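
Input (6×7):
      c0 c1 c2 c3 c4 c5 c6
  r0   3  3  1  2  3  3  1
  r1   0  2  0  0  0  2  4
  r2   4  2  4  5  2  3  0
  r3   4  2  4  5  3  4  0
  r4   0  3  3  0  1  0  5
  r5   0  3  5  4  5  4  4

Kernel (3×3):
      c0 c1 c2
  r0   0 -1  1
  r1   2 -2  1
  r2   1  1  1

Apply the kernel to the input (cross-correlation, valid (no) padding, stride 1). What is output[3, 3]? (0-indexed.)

The receptive field on the input at this output position is [5 3 4 / 0 1 0 / 4 5 4]. Elementwise product with the kernel and sum: 3·-1 + 4·1 + 0·2 + 1·-2 + 0·1 + 4·1 + 5·1 + 4·1.

12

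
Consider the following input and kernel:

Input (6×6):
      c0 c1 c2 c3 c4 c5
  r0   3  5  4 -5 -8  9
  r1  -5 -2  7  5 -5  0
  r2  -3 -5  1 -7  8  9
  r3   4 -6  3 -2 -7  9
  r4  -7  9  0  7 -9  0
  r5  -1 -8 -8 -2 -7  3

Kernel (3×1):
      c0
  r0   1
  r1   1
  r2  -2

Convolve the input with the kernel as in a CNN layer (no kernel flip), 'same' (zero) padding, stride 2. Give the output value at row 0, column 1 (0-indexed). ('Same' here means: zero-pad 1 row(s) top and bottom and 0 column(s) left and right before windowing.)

-10

The receptive field on the zero-padded input at this output position is [0 / 4 / 7]. Elementwise product with the kernel and sum: 0·1 + 4·1 + 7·-2.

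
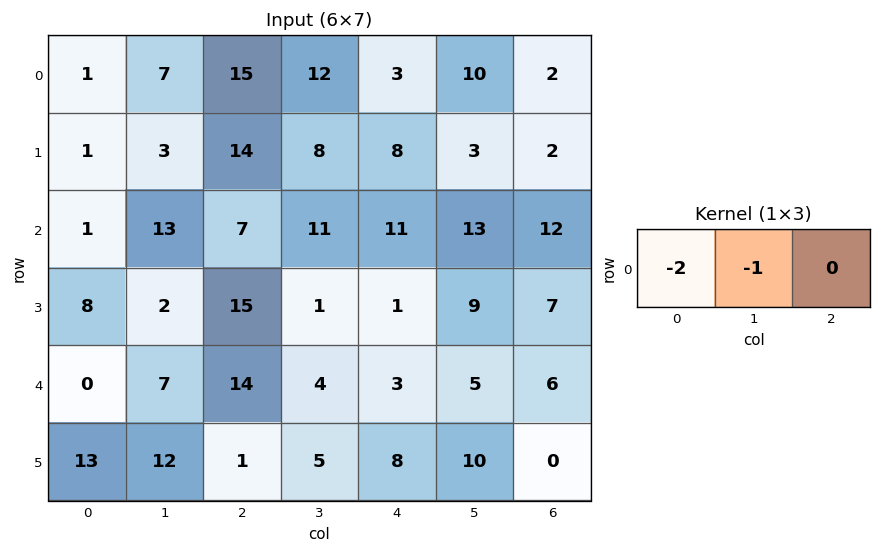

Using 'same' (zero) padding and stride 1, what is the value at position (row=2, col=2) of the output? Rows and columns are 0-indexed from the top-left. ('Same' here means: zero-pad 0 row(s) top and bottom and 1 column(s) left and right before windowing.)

-33

The receptive field on the zero-padded input at this output position is [13 7 11]. Elementwise product with the kernel and sum: 13·-2 + 7·-1.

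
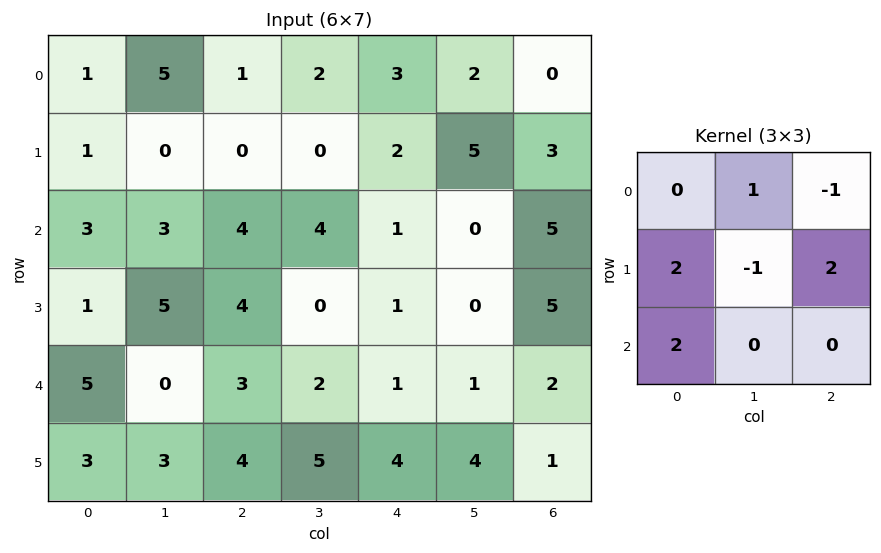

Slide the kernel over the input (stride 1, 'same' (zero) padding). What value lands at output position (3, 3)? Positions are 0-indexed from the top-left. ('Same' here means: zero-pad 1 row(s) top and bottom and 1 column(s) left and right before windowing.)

19

The receptive field on the zero-padded input at this output position is [4 4 1 / 4 0 1 / 3 2 1]. Elementwise product with the kernel and sum: 4·1 + 1·-1 + 4·2 + 0·-1 + 1·2 + 3·2.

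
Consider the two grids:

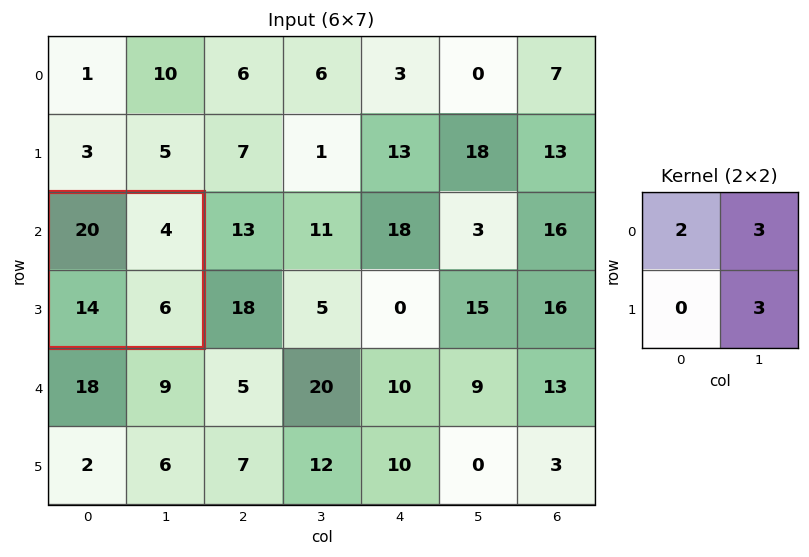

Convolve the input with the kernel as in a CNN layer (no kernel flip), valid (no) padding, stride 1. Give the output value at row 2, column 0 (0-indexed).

70

The receptive field on the input at this output position is [20 4 / 14 6]. Elementwise product with the kernel and sum: 20·2 + 4·3 + 6·3.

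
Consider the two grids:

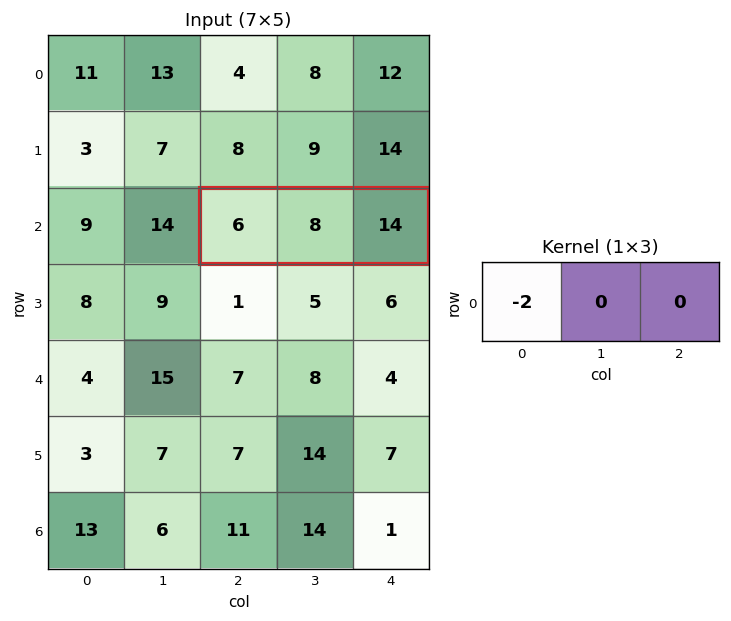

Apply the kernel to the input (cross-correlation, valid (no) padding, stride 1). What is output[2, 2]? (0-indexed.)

-12

The receptive field on the input at this output position is [6 8 14]. Elementwise product with the kernel and sum: 6·-2.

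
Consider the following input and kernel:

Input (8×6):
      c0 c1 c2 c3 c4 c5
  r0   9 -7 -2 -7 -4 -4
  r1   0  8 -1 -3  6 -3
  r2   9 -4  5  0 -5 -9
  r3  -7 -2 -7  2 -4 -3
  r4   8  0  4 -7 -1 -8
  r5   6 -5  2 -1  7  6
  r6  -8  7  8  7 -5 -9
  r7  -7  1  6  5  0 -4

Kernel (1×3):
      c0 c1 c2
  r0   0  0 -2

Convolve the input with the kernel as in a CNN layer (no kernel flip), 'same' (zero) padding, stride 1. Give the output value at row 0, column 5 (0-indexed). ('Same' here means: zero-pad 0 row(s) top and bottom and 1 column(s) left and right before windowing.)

0

The receptive field on the zero-padded input at this output position is [-4 -4 0]. Elementwise product with the kernel and sum: 0·-2.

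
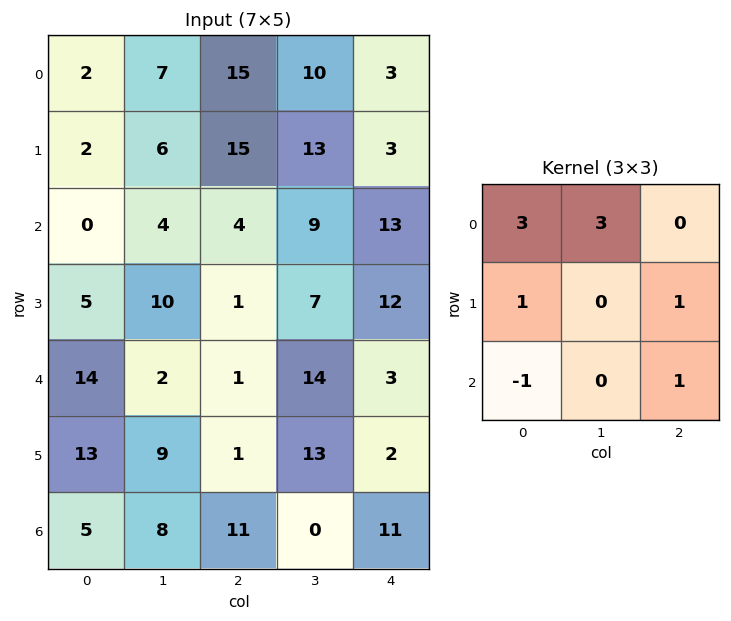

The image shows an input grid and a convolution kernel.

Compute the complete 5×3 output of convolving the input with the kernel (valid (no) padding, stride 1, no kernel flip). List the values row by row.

Output[0,0]: The receptive field on the input at this output position is [2 7 15 / 2 6 15 / 0 4 4]. Elementwise product with the kernel and sum: 2·3 + 7·3 + 2·1 + 15·1 + 0·-1 + 4·1.

48 90 102
24 73 112
5 53 54
48 53 29
68 23 48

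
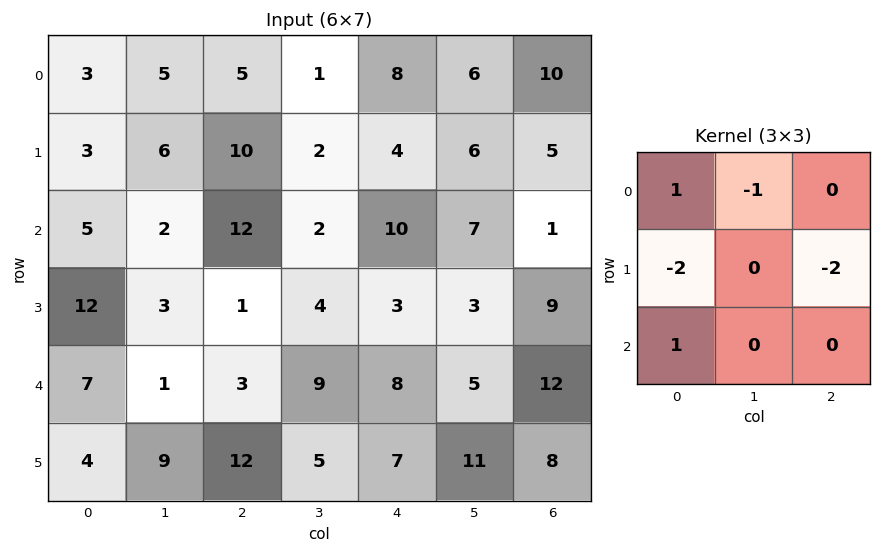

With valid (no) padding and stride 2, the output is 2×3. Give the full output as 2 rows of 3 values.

-23 -12 -6
-16 5 -13

Output[0,0]: The receptive field on the input at this output position is [3 5 5 / 3 6 10 / 5 2 12]. Elementwise product with the kernel and sum: 3·1 + 5·-1 + 3·-2 + 10·-2 + 5·1.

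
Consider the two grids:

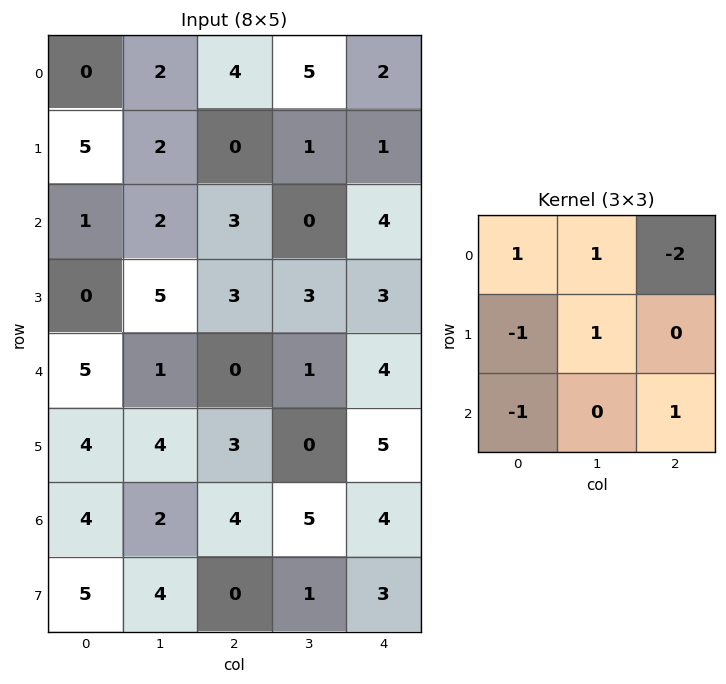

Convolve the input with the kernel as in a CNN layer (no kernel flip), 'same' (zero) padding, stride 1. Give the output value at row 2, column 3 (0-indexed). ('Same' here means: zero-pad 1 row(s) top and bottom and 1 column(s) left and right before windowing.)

-4

The receptive field on the zero-padded input at this output position is [0 1 1 / 3 0 4 / 3 3 3]. Elementwise product with the kernel and sum: 0·1 + 1·1 + 1·-2 + 3·-1 + 0·1 + 3·-1 + 3·1.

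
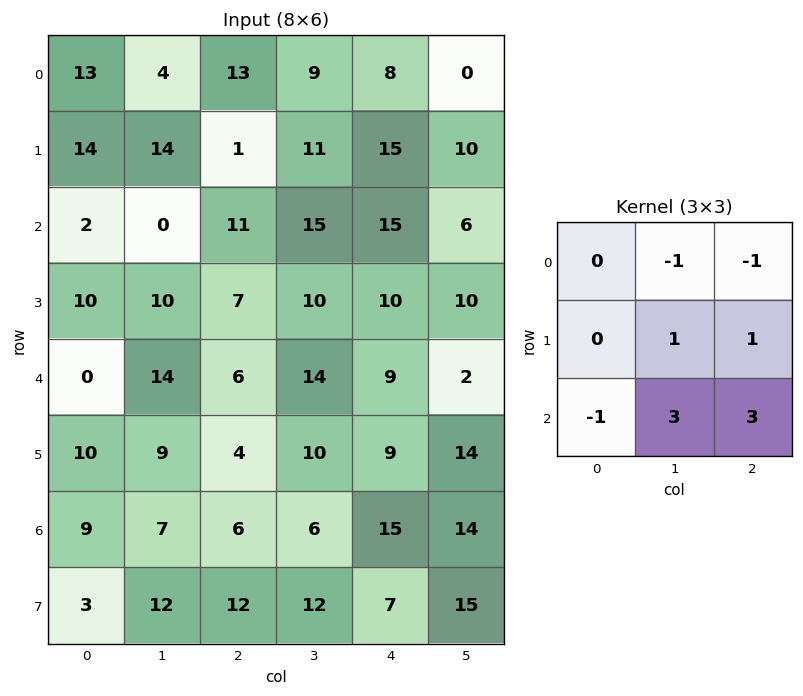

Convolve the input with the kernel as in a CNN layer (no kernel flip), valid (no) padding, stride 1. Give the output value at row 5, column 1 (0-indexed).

58

The receptive field on the input at this output position is [9 4 10 / 7 6 6 / 12 12 12]. Elementwise product with the kernel and sum: 4·-1 + 10·-1 + 6·1 + 6·1 + 12·-1 + 12·3 + 12·3.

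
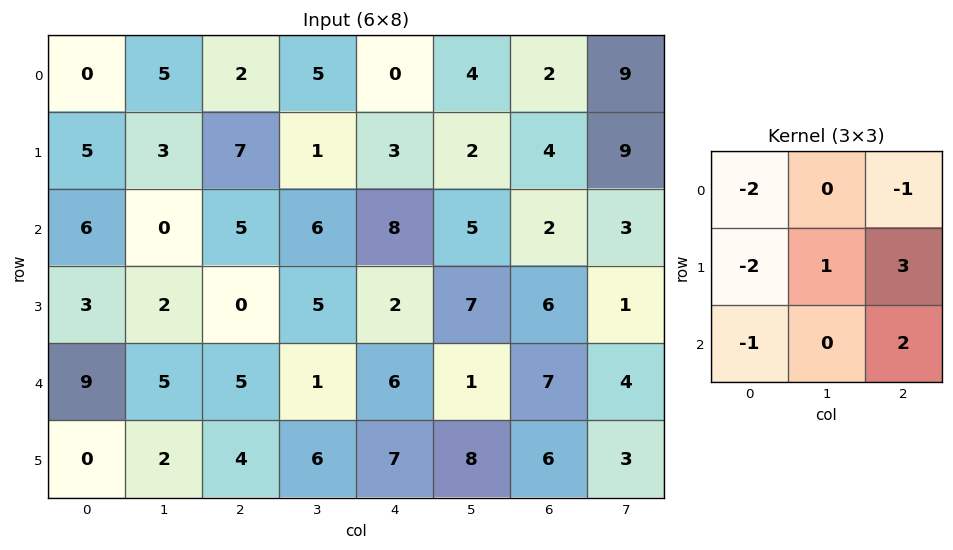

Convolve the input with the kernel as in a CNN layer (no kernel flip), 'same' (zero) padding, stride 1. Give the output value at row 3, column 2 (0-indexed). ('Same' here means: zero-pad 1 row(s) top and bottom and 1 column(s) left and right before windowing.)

The receptive field on the zero-padded input at this output position is [0 5 6 / 2 0 5 / 5 5 1]. Elementwise product with the kernel and sum: 0·-2 + 6·-1 + 2·-2 + 0·1 + 5·3 + 5·-1 + 1·2.

2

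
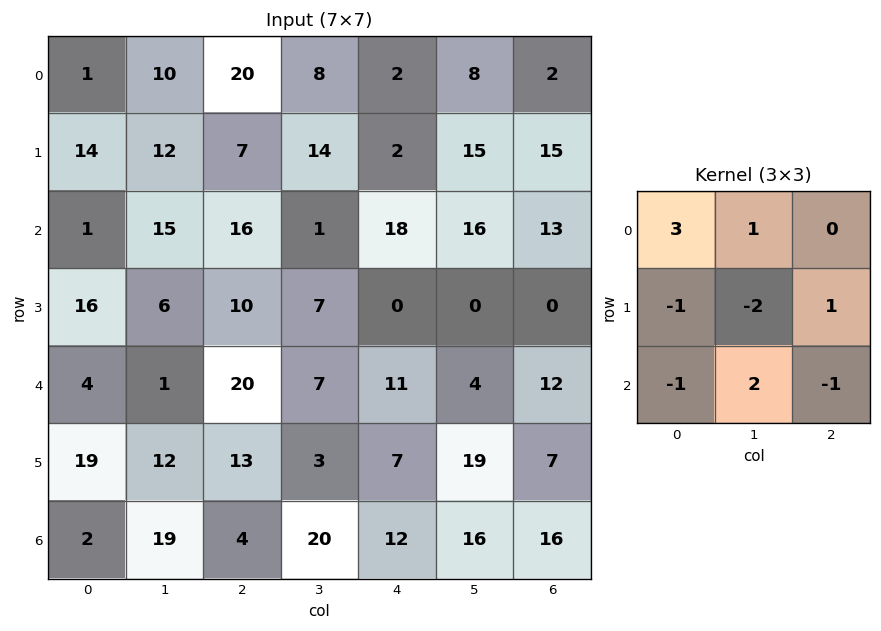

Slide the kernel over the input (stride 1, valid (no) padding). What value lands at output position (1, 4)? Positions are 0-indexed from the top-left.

-16

The receptive field on the input at this output position is [2 15 15 / 18 16 13 / 0 0 0]. Elementwise product with the kernel and sum: 2·3 + 15·1 + 18·-1 + 16·-2 + 13·1 + 0·-1 + 0·2 + 0·-1.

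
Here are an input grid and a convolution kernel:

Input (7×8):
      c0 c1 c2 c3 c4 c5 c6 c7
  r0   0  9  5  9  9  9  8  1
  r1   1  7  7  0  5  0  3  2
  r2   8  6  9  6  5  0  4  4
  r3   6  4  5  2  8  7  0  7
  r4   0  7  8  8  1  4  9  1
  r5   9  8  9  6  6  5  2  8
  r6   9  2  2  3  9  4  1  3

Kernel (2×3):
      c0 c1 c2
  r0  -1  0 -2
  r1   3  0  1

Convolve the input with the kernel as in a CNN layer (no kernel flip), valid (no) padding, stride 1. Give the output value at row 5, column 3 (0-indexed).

-3

The receptive field on the input at this output position is [6 6 5 / 3 9 4]. Elementwise product with the kernel and sum: 6·-1 + 5·-2 + 3·3 + 4·1.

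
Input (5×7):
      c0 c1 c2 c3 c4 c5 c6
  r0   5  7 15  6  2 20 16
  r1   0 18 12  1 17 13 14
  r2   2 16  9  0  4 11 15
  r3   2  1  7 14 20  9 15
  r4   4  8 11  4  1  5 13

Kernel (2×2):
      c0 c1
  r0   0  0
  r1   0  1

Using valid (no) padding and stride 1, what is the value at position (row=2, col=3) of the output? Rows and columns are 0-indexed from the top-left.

20

The receptive field on the input at this output position is [0 4 / 14 20]. Elementwise product with the kernel and sum: 20·1.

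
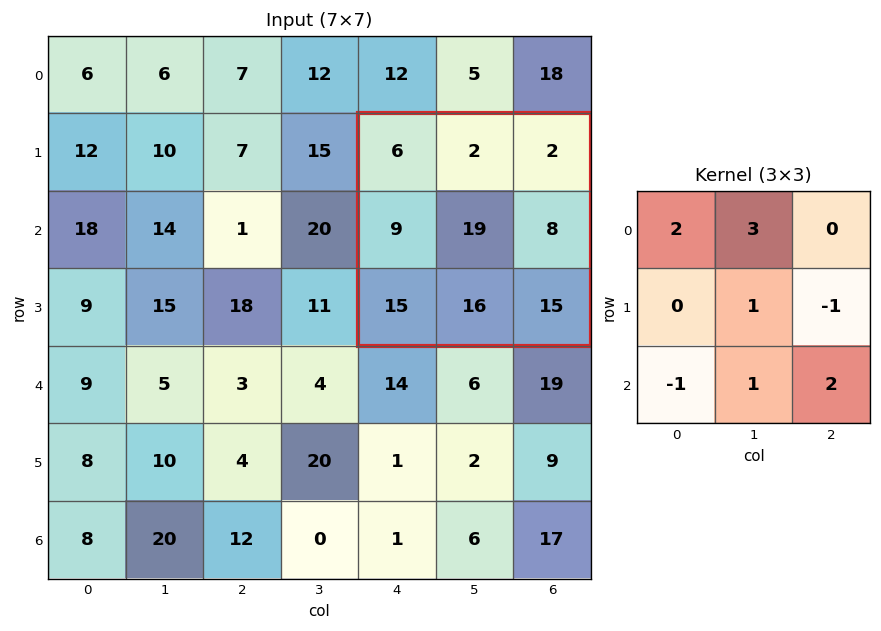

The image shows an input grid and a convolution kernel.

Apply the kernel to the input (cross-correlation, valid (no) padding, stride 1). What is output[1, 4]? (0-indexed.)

60

The receptive field on the input at this output position is [6 2 2 / 9 19 8 / 15 16 15]. Elementwise product with the kernel and sum: 6·2 + 2·3 + 19·1 + 8·-1 + 15·-1 + 16·1 + 15·2.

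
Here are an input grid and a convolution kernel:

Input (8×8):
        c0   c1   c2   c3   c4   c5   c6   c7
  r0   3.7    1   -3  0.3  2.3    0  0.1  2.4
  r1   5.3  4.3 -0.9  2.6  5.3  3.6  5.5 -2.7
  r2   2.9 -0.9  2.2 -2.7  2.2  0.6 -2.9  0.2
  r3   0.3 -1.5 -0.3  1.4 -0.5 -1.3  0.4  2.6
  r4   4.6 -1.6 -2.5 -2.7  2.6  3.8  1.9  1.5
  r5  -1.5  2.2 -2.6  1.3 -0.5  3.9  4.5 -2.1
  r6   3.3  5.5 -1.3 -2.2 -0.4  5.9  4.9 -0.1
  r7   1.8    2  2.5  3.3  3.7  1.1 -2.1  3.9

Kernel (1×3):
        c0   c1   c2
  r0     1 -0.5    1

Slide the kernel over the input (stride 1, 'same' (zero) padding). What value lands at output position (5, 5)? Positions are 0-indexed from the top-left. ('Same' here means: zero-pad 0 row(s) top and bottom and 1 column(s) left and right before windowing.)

The receptive field on the zero-padded input at this output position is [-0.5 3.9 4.5]. Elementwise product with the kernel and sum: -0.5·1 + 3.9·-0.5 + 4.5·1.

2.05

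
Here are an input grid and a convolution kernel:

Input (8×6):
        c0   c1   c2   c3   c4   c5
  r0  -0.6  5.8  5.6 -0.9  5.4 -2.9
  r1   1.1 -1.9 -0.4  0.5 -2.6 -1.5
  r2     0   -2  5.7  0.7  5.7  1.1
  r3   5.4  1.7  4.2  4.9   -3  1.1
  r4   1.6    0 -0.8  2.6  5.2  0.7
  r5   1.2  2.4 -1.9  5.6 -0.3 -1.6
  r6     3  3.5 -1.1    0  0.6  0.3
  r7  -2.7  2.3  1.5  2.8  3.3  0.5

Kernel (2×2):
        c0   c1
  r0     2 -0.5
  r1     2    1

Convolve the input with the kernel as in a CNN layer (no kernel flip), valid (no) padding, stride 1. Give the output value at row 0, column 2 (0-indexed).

11.35

The receptive field on the input at this output position is [5.6 -0.9 / -0.4 0.5]. Elementwise product with the kernel and sum: 5.6·2 + -0.9·-0.5 + -0.4·2 + 0.5·1.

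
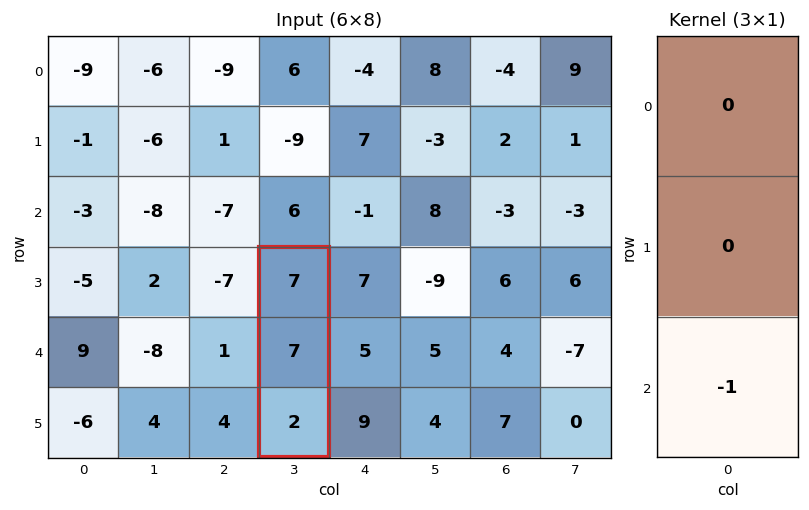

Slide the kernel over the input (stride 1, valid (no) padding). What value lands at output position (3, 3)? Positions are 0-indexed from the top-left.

-2

The receptive field on the input at this output position is [7 / 7 / 2]. Elementwise product with the kernel and sum: 2·-1.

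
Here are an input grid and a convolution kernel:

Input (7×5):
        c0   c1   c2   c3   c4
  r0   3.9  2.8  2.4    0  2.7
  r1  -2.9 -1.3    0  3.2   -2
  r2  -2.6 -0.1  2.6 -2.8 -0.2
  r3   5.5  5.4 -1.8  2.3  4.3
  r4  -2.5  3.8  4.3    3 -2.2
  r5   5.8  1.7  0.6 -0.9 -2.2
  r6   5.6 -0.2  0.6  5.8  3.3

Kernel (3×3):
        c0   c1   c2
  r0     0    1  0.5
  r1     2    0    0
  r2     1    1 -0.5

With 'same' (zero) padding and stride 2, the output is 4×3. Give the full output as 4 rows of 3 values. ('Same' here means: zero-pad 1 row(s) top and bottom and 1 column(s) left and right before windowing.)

Output[0,0]: The receptive field on the zero-padded input at this output position is [0 0 0 / 0 3.9 2.8 / 0 -2.9 -1.3]. Elementwise product with the kernel and sum: 0·1 + 0·0.5 + 0·2 + 0·1 + -2.9·1 + -1.3·-0.5.
Output[0,1]: The receptive field on the zero-padded input at this output position is [0 0 0 / 2.8 2.4 0 / -1.3 0 3.2]. Elementwise product with the kernel and sum: 0·1 + 0·0.5 + 2.8·2 + -1.3·1 + 0·1 + 3.2·-0.5.

-2.25 2.7 1.2
-0.75 3.85 -1
13.15 9.7 7.2
6.65 -0.25 9.4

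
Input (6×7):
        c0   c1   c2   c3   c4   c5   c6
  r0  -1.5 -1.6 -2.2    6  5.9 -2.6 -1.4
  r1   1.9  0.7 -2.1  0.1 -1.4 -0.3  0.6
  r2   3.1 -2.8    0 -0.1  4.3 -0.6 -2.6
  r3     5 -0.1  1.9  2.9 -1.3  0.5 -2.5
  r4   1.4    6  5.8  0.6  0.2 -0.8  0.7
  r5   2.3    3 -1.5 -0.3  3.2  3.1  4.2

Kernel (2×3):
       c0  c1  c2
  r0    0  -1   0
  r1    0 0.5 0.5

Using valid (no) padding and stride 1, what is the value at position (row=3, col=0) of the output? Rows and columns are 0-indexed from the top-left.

6

The receptive field on the input at this output position is [5 -0.1 1.9 / 1.4 6 5.8]. Elementwise product with the kernel and sum: -0.1·-1 + 6·0.5 + 5.8·0.5.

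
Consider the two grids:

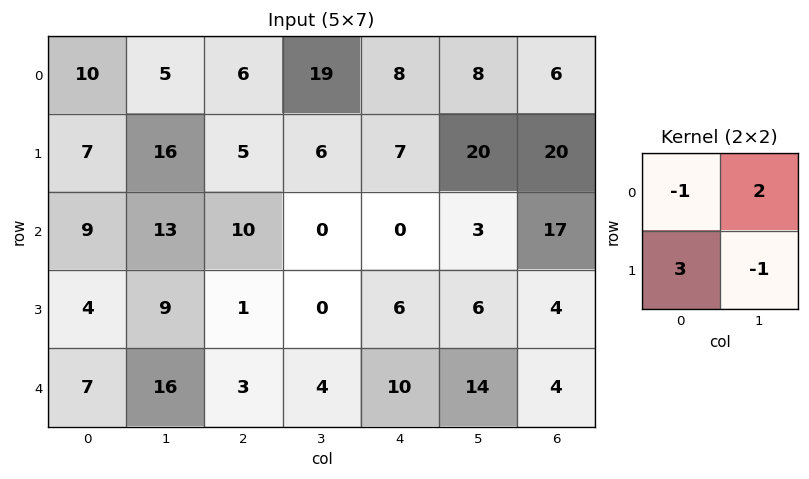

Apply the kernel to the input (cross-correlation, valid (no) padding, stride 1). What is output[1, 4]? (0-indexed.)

The receptive field on the input at this output position is [7 20 / 0 3]. Elementwise product with the kernel and sum: 7·-1 + 20·2 + 0·3 + 3·-1.

30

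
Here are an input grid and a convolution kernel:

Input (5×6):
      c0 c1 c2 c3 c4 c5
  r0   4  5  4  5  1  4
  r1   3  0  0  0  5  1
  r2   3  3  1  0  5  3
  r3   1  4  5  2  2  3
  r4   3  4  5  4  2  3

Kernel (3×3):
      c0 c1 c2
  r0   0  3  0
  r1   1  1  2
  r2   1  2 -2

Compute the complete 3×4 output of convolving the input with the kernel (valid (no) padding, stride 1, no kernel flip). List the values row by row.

25 17 16 14
7 14 16 26
25 22 20 27

Output[0,0]: The receptive field on the input at this output position is [4 5 4 / 3 0 0 / 3 3 1]. Elementwise product with the kernel and sum: 5·3 + 3·1 + 0·1 + 0·2 + 3·1 + 3·2 + 1·-2.
Output[0,1]: The receptive field on the input at this output position is [5 4 5 / 0 0 0 / 3 1 0]. Elementwise product with the kernel and sum: 4·3 + 0·1 + 0·1 + 0·2 + 3·1 + 1·2 + 0·-2.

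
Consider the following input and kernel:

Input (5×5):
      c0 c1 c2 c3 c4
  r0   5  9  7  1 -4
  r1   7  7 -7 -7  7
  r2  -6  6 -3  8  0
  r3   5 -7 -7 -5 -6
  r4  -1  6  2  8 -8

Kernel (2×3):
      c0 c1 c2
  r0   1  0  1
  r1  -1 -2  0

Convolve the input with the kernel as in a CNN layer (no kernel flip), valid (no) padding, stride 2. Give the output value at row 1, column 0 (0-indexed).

The receptive field on the input at this output position is [-6 6 -3 / 5 -7 -7]. Elementwise product with the kernel and sum: -6·1 + -3·1 + 5·-1 + -7·-2.

0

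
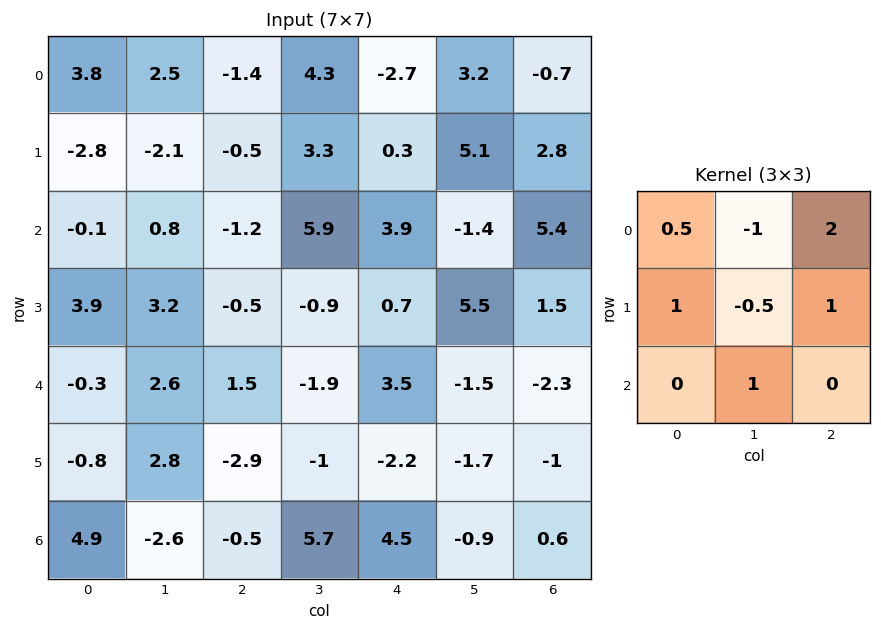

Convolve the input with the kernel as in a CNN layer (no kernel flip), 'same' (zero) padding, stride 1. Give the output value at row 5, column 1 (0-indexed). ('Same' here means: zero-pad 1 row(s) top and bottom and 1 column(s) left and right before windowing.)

-7.45

The receptive field on the zero-padded input at this output position is [-0.3 2.6 1.5 / -0.8 2.8 -2.9 / 4.9 -2.6 -0.5]. Elementwise product with the kernel and sum: -0.3·0.5 + 2.6·-1 + 1.5·2 + -0.8·1 + 2.8·-0.5 + -2.9·1 + -2.6·1.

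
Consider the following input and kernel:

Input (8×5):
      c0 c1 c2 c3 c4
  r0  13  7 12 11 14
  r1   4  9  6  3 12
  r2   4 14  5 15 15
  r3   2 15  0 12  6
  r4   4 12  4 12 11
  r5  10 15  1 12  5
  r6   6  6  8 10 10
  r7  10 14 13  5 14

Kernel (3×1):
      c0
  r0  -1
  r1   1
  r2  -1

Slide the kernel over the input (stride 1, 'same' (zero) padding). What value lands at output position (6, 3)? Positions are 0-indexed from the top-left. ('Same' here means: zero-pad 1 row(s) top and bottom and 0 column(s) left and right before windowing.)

The receptive field on the zero-padded input at this output position is [12 / 10 / 5]. Elementwise product with the kernel and sum: 12·-1 + 10·1 + 5·-1.

-7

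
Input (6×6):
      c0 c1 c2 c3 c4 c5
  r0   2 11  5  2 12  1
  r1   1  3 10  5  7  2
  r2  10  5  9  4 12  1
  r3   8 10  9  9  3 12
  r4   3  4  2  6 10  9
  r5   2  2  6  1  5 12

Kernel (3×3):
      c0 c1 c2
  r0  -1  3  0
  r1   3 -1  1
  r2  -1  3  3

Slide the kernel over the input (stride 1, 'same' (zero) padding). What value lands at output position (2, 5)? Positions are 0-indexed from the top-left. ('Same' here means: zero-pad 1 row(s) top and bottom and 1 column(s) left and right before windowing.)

The receptive field on the zero-padded input at this output position is [7 2 0 / 12 1 0 / 3 12 0]. Elementwise product with the kernel and sum: 7·-1 + 2·3 + 12·3 + 1·-1 + 0·1 + 3·-1 + 12·3 + 0·3.

67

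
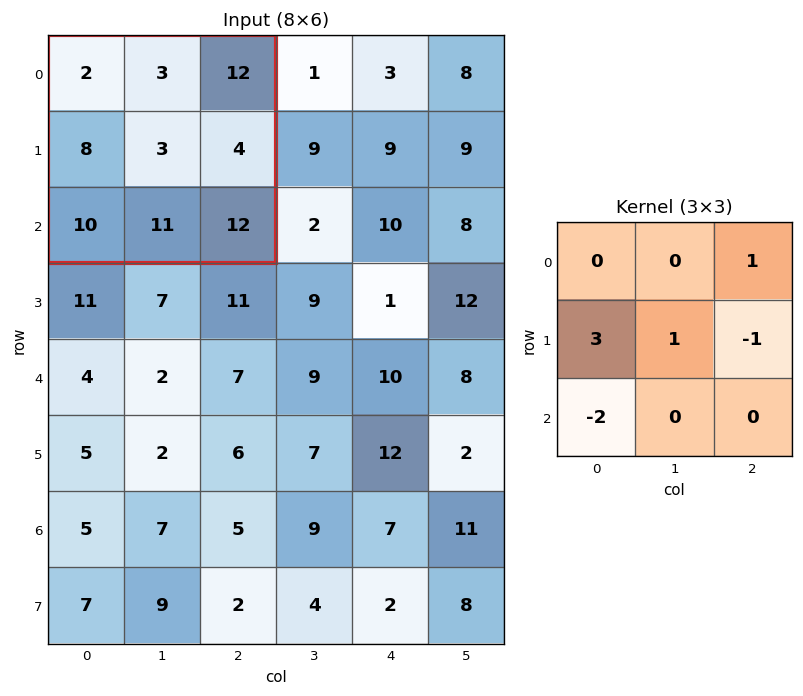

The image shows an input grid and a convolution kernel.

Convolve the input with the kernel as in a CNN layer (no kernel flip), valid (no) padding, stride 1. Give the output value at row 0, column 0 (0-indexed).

The receptive field on the input at this output position is [2 3 12 / 8 3 4 / 10 11 12]. Elementwise product with the kernel and sum: 12·1 + 8·3 + 3·1 + 4·-1 + 10·-2.

15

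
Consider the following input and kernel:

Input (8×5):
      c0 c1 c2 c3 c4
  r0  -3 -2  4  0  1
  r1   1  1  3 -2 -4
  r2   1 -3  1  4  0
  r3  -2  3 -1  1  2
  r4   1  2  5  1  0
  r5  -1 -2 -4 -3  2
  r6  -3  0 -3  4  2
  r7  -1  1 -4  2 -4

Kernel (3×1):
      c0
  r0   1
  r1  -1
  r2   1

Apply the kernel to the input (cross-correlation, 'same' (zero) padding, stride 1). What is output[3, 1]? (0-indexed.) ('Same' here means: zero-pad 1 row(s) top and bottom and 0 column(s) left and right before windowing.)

The receptive field on the zero-padded input at this output position is [-3 / 3 / 2]. Elementwise product with the kernel and sum: -3·1 + 3·-1 + 2·1.

-4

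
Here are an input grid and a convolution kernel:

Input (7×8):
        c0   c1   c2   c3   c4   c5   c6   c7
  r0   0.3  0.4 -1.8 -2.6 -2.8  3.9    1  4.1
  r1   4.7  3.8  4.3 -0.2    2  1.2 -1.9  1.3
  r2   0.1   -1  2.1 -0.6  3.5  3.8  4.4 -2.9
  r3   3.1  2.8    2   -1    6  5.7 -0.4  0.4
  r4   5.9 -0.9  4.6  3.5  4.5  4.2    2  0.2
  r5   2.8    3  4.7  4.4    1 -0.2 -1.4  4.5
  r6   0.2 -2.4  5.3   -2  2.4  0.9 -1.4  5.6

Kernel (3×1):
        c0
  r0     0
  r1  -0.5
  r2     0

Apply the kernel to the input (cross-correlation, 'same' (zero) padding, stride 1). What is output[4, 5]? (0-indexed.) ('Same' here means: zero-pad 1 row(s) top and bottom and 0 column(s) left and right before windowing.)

The receptive field on the zero-padded input at this output position is [5.7 / 4.2 / -0.2]. Elementwise product with the kernel and sum: 4.2·-0.5.

-2.1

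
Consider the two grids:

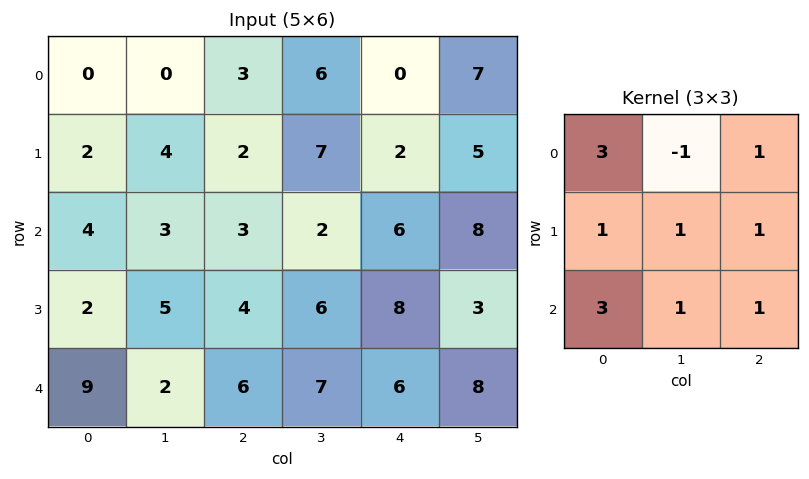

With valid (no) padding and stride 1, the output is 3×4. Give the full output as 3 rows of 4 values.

29 30 31 59
29 50 38 69
58 42 62 60

Output[0,0]: The receptive field on the input at this output position is [0 0 3 / 2 4 2 / 4 3 3]. Elementwise product with the kernel and sum: 0·3 + 0·-1 + 3·1 + 2·1 + 4·1 + 2·1 + 4·3 + 3·1 + 3·1.
Output[0,1]: The receptive field on the input at this output position is [0 3 6 / 4 2 7 / 3 3 2]. Elementwise product with the kernel and sum: 0·3 + 3·-1 + 6·1 + 4·1 + 2·1 + 7·1 + 3·3 + 3·1 + 2·1.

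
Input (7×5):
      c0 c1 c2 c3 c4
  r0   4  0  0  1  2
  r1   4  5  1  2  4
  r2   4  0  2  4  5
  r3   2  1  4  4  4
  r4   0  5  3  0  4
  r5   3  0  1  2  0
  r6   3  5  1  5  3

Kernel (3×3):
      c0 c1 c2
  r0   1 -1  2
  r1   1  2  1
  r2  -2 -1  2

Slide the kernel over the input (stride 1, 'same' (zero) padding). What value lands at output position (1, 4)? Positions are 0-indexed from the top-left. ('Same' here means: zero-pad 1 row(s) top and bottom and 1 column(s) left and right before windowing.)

The receptive field on the zero-padded input at this output position is [1 2 0 / 2 4 0 / 4 5 0]. Elementwise product with the kernel and sum: 1·1 + 2·-1 + 0·2 + 2·1 + 4·2 + 0·1 + 4·-2 + 5·-1 + 0·2.

-4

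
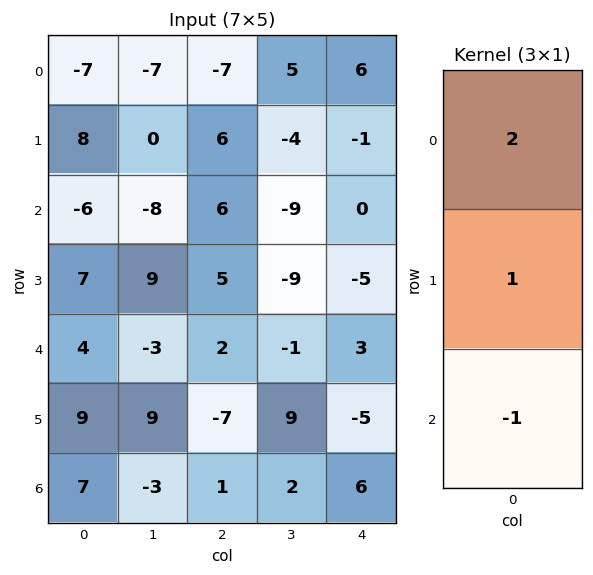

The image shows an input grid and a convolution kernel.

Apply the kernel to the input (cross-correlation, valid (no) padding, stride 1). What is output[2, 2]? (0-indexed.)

The receptive field on the input at this output position is [6 / 5 / 2]. Elementwise product with the kernel and sum: 6·2 + 5·1 + 2·-1.

15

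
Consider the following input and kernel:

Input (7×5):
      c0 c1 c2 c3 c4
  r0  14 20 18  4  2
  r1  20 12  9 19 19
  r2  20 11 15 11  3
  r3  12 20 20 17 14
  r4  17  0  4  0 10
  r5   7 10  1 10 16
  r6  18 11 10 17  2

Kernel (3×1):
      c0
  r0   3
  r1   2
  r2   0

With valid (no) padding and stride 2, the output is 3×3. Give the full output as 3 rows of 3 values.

Output[0,0]: The receptive field on the input at this output position is [14 / 20 / 20]. Elementwise product with the kernel and sum: 14·3 + 20·2.
Output[0,1]: The receptive field on the input at this output position is [18 / 9 / 15]. Elementwise product with the kernel and sum: 18·3 + 9·2.

82 72 44
84 85 37
65 14 62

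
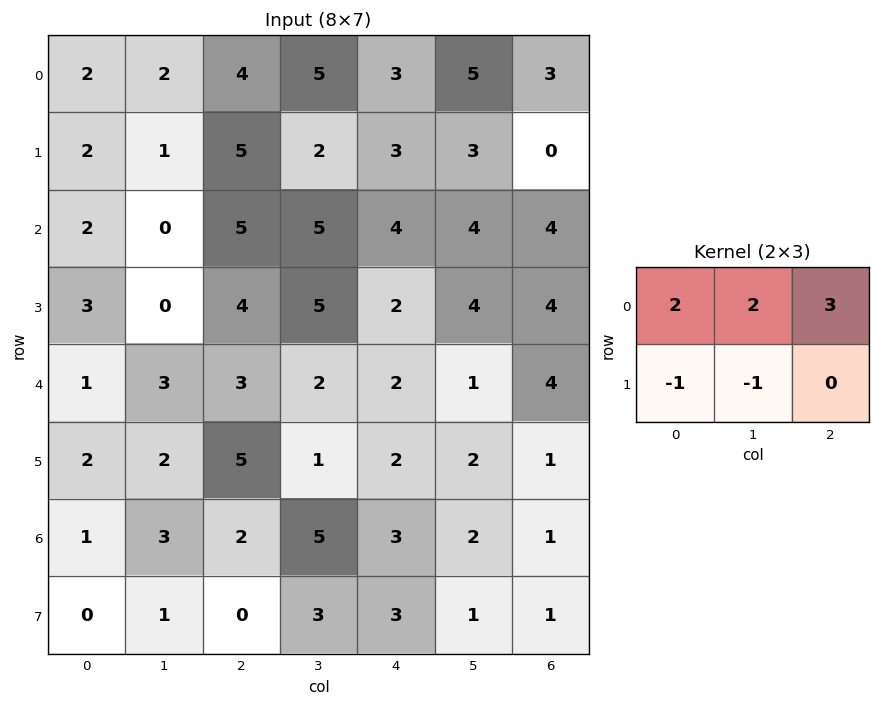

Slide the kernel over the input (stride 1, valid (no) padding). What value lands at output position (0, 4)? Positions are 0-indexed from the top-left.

19

The receptive field on the input at this output position is [3 5 3 / 3 3 0]. Elementwise product with the kernel and sum: 3·2 + 5·2 + 3·3 + 3·-1 + 3·-1.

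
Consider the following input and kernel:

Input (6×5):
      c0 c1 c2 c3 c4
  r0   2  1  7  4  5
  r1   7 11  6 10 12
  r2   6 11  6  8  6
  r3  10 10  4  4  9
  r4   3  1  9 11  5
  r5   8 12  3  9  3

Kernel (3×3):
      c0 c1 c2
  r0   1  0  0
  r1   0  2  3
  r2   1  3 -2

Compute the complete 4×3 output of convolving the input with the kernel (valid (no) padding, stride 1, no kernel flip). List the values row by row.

Output[0,0]: The receptive field on the input at this output position is [2 1 7 / 7 11 6 / 6 11 6]. Elementwise product with the kernel and sum: 2·1 + 11·2 + 6·3 + 6·1 + 11·3 + 6·-2.

69 56 81
79 61 38
26 37 73
77 64 65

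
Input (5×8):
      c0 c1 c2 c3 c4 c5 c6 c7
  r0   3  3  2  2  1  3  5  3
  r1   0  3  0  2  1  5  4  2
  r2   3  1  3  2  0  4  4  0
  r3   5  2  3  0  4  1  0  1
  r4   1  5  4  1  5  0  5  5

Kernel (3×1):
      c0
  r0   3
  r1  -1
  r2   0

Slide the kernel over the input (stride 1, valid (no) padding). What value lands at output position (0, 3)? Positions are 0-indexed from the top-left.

The receptive field on the input at this output position is [2 / 2 / 2]. Elementwise product with the kernel and sum: 2·3 + 2·-1.

4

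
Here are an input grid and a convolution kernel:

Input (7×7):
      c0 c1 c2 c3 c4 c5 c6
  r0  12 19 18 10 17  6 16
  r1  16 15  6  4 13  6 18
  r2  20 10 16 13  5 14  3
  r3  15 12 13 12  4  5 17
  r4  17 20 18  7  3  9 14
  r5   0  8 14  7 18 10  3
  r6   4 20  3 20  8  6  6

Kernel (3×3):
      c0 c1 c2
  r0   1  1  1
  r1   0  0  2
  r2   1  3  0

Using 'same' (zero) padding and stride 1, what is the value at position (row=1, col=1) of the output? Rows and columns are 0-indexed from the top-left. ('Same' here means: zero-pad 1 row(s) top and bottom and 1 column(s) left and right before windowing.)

The receptive field on the zero-padded input at this output position is [12 19 18 / 16 15 6 / 20 10 16]. Elementwise product with the kernel and sum: 12·1 + 19·1 + 18·1 + 6·2 + 20·1 + 10·3.

111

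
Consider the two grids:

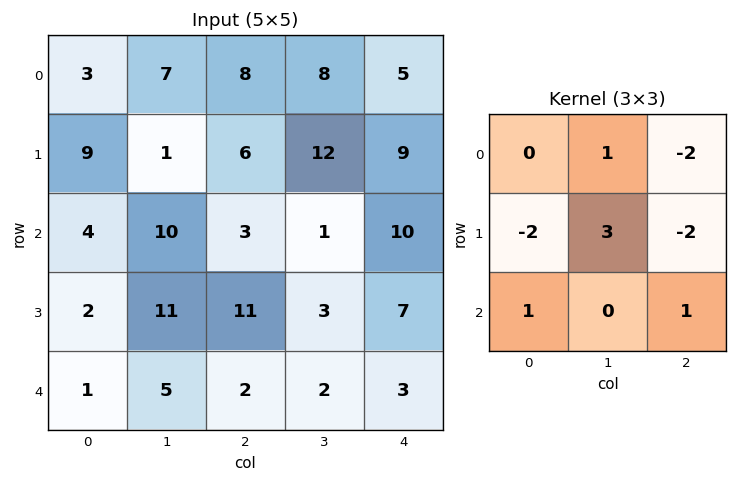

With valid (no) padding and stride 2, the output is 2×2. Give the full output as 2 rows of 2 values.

Output[0,0]: The receptive field on the input at this output position is [3 7 8 / 9 1 6 / 4 10 3]. Elementwise product with the kernel and sum: 7·1 + 8·-2 + 9·-2 + 1·3 + 6·-2 + 4·1 + 3·1.
Output[0,1]: The receptive field on the input at this output position is [8 8 5 / 6 12 9 / 3 1 10]. Elementwise product with the kernel and sum: 8·1 + 5·-2 + 6·-2 + 12·3 + 9·-2 + 3·1 + 10·1.

-29 17
14 -41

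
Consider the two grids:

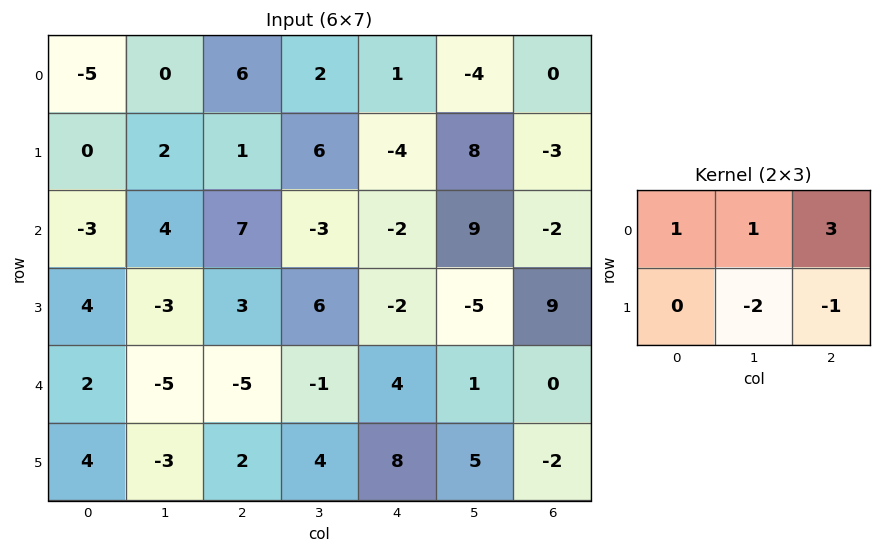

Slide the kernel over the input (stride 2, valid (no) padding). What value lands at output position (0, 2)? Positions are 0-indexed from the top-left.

The receptive field on the input at this output position is [1 -4 0 / -4 8 -3]. Elementwise product with the kernel and sum: 1·1 + -4·1 + 0·3 + 8·-2 + -3·-1.

-16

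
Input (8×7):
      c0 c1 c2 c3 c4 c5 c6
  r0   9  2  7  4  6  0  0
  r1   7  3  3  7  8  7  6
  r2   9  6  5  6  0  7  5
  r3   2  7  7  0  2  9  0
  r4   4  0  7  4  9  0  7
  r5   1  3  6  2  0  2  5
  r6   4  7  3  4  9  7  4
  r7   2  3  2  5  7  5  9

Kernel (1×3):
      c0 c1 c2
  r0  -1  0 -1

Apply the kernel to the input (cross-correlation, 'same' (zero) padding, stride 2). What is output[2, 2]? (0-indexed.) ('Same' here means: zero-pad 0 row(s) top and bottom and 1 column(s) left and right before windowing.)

The receptive field on the zero-padded input at this output position is [4 9 0]. Elementwise product with the kernel and sum: 4·-1 + 0·-1.

-4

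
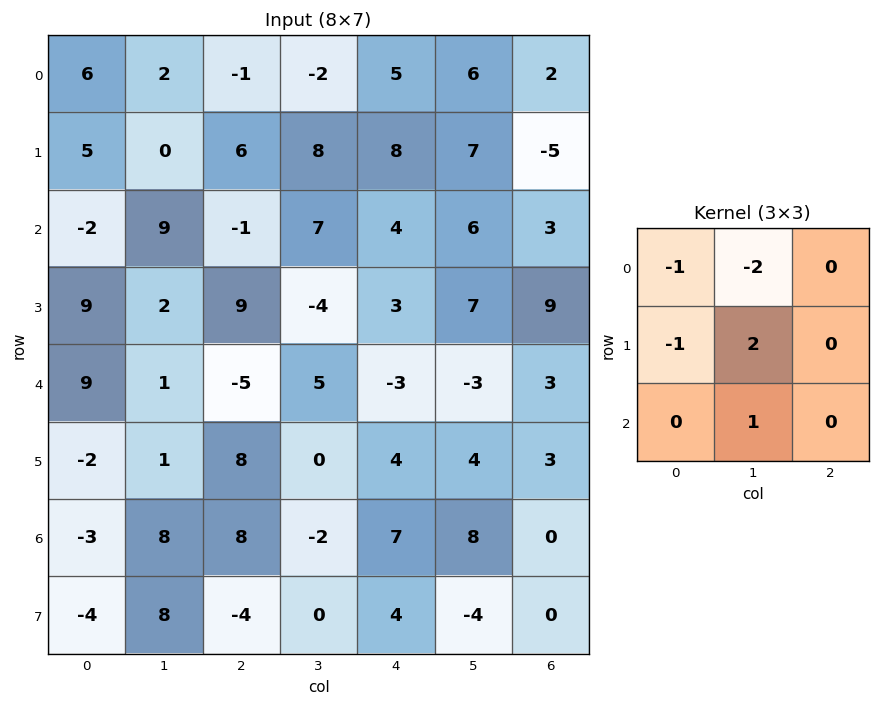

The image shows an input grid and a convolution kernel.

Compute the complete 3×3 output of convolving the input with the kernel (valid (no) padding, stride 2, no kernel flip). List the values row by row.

Output[0,0]: The receptive field on the input at this output position is [6 2 -1 / 5 0 6 / -2 9 -1]. Elementwise product with the kernel and sum: 6·-1 + 2·-2 + 5·-1 + 0·2 + 9·1.

-6 22 -5
-20 -25 -8
1 -15 21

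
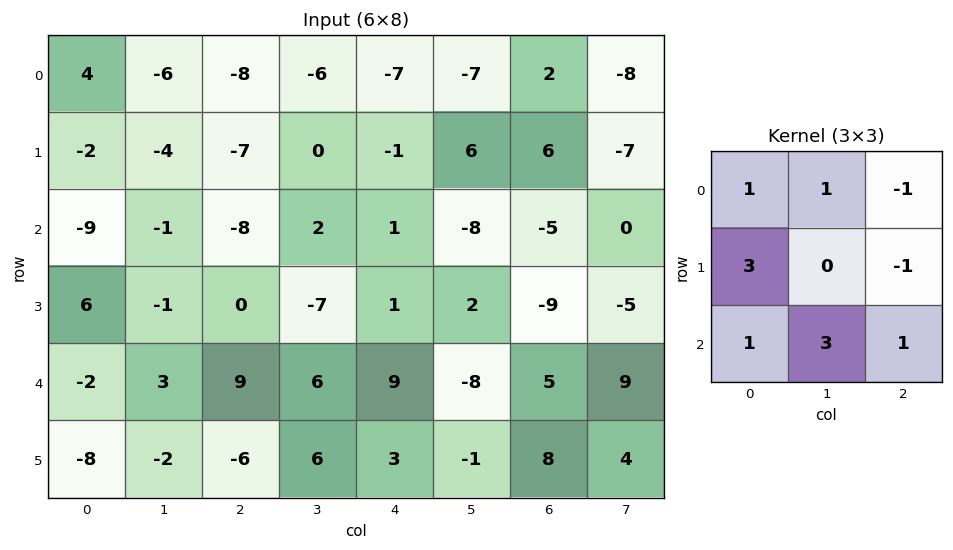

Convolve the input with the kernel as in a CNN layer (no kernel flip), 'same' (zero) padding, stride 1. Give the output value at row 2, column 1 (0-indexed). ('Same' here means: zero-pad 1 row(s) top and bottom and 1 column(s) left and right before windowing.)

The receptive field on the zero-padded input at this output position is [-2 -4 -7 / -9 -1 -8 / 6 -1 0]. Elementwise product with the kernel and sum: -2·1 + -4·1 + -7·-1 + -9·3 + -8·-1 + 6·1 + -1·3 + 0·1.

-15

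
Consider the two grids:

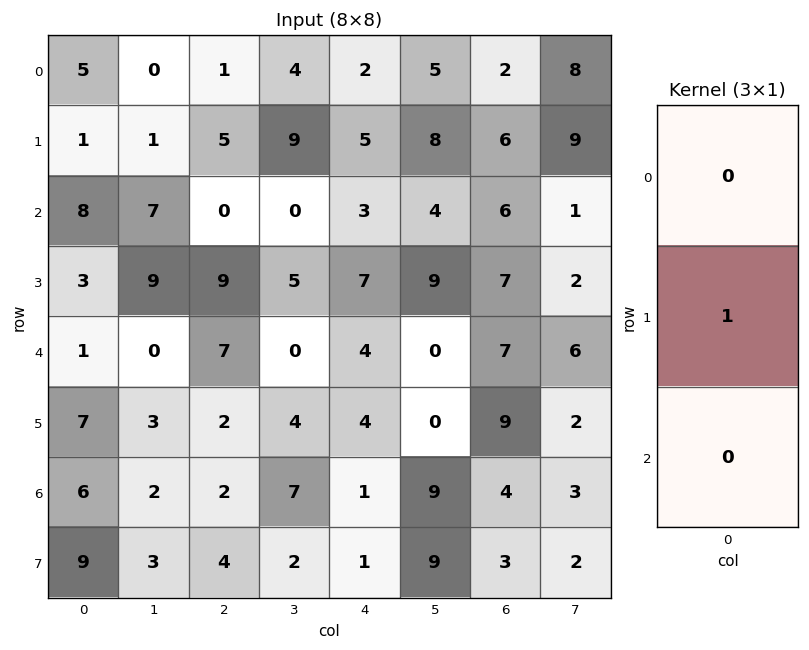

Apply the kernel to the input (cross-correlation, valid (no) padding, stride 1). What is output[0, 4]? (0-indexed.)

The receptive field on the input at this output position is [2 / 5 / 3]. Elementwise product with the kernel and sum: 5·1.

5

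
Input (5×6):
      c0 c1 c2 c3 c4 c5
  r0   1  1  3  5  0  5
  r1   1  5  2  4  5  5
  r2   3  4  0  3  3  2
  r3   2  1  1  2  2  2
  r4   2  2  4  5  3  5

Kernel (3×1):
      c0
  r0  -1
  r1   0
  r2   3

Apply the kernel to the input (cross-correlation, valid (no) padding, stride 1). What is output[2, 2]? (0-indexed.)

The receptive field on the input at this output position is [0 / 1 / 4]. Elementwise product with the kernel and sum: 0·-1 + 4·3.

12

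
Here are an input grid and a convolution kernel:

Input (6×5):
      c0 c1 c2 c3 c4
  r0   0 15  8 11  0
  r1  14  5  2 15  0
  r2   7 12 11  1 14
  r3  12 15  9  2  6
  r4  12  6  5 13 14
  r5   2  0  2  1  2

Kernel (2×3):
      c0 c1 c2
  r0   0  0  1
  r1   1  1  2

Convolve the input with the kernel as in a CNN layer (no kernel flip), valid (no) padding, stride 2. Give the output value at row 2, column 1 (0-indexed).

21

The receptive field on the input at this output position is [5 13 14 / 2 1 2]. Elementwise product with the kernel and sum: 14·1 + 2·1 + 1·1 + 2·2.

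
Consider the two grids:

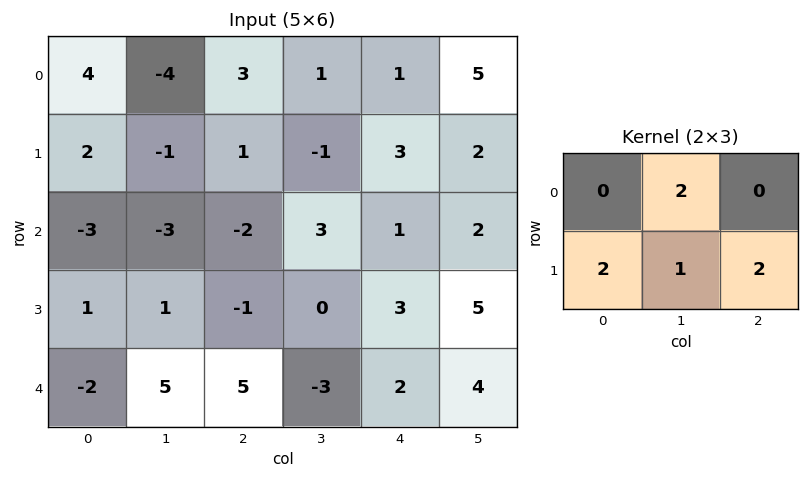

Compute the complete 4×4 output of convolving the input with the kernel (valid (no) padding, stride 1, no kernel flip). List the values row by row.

Output[0,0]: The receptive field on the input at this output position is [4 -4 3 / 2 -1 1]. Elementwise product with the kernel and sum: -4·2 + 2·2 + -1·1 + 1·2.
Output[0,1]: The receptive field on the input at this output position is [-4 3 1 / -1 1 -1]. Elementwise product with the kernel and sum: 3·2 + -1·2 + 1·1 + -1·2.

-3 3 9 7
-15 0 -1 17
-5 -3 10 15
13 7 11 10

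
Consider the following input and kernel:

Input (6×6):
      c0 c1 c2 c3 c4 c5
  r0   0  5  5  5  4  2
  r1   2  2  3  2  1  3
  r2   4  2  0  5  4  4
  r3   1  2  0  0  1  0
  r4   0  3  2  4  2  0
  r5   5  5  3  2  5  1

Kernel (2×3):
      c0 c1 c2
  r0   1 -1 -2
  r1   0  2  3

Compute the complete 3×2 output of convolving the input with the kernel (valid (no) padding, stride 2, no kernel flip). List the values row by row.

Output[0,0]: The receptive field on the input at this output position is [0 5 5 / 2 2 3]. Elementwise product with the kernel and sum: 0·1 + 5·-1 + 5·-2 + 2·2 + 3·3.

-2 -1
6 -10
12 13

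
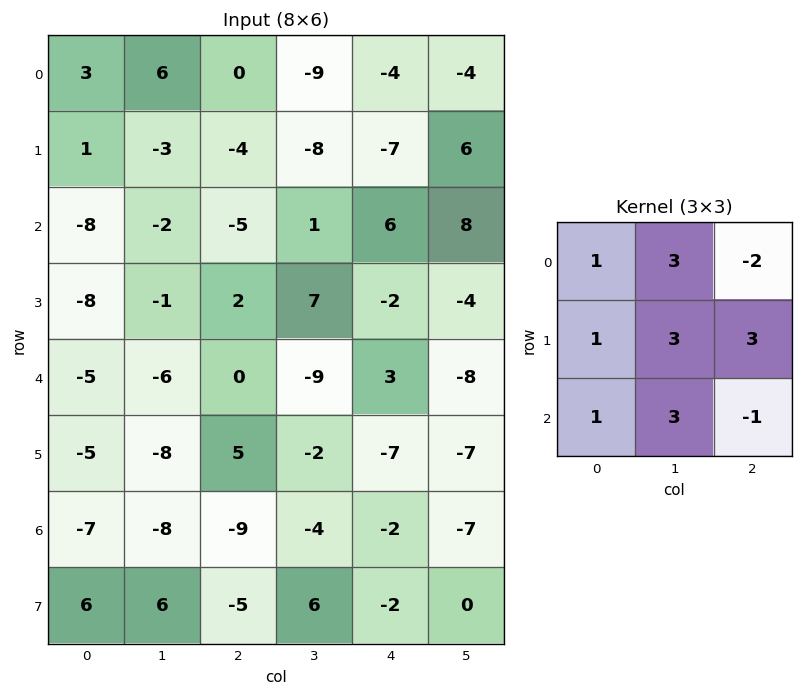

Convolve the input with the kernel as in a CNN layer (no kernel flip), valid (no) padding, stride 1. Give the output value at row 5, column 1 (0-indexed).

-51

The receptive field on the input at this output position is [-8 5 -2 / -8 -9 -4 / 6 -5 6]. Elementwise product with the kernel and sum: -8·1 + 5·3 + -2·-2 + -8·1 + -9·3 + -4·3 + 6·1 + -5·3 + 6·-1.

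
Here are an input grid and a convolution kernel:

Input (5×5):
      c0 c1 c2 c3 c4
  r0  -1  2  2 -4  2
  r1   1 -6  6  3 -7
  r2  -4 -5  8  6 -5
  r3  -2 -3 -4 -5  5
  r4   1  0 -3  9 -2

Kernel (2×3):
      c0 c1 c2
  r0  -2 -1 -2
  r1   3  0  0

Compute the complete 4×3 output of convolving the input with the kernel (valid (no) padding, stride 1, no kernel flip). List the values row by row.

Output[0,0]: The receptive field on the input at this output position is [-1 2 2 / 1 -6 6]. Elementwise product with the kernel and sum: -1·-2 + 2·-1 + 2·-2 + 1·3.
Output[0,1]: The receptive field on the input at this output position is [2 2 -4 / -6 6 3]. Elementwise product with the kernel and sum: 2·-2 + 2·-1 + -4·-2 + -6·3.

-1 -16 14
-20 -15 23
-9 -19 -24
18 20 -6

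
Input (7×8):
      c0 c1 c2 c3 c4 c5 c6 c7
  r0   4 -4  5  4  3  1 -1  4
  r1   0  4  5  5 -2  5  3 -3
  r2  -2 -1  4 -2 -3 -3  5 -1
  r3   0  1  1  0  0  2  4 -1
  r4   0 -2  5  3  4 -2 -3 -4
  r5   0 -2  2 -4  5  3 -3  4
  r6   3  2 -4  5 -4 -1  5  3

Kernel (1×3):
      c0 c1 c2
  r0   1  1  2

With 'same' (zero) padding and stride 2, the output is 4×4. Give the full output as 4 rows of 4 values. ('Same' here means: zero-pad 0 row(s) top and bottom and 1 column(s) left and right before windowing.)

Output[0,0]: The receptive field on the zero-padded input at this output position is [0 4 -4]. Elementwise product with the kernel and sum: 0·1 + 4·1 + -4·2.
Output[0,1]: The receptive field on the zero-padded input at this output position is [-4 5 4]. Elementwise product with the kernel and sum: -4·1 + 5·1 + 4·2.

-4 9 9 8
-4 -1 -11 0
-4 9 3 -13
7 8 -1 10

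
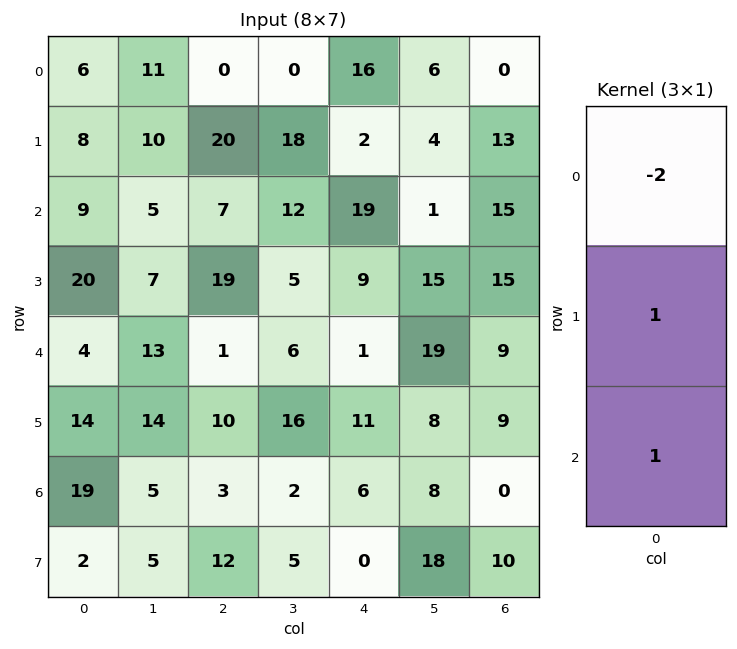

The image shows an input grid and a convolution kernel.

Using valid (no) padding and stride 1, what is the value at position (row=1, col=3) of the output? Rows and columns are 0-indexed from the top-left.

The receptive field on the input at this output position is [18 / 12 / 5]. Elementwise product with the kernel and sum: 18·-2 + 12·1 + 5·1.

-19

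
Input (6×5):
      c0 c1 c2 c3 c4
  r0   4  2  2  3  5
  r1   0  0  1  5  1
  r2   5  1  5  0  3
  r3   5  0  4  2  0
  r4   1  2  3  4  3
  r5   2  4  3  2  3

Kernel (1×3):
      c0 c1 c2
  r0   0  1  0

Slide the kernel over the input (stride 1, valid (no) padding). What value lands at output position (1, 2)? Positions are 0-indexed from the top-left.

The receptive field on the input at this output position is [1 5 1]. Elementwise product with the kernel and sum: 5·1.

5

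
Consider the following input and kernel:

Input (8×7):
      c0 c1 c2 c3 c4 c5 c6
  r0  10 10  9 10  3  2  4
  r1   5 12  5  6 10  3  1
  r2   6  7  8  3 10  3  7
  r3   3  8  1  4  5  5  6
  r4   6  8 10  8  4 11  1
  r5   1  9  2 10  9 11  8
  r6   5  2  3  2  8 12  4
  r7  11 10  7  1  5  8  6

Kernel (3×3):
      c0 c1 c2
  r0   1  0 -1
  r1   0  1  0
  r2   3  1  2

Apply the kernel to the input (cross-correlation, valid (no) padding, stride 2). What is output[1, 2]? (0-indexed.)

33

The receptive field on the input at this output position is [10 3 7 / 5 5 6 / 4 11 1]. Elementwise product with the kernel and sum: 10·1 + 7·-1 + 5·1 + 4·3 + 11·1 + 1·2.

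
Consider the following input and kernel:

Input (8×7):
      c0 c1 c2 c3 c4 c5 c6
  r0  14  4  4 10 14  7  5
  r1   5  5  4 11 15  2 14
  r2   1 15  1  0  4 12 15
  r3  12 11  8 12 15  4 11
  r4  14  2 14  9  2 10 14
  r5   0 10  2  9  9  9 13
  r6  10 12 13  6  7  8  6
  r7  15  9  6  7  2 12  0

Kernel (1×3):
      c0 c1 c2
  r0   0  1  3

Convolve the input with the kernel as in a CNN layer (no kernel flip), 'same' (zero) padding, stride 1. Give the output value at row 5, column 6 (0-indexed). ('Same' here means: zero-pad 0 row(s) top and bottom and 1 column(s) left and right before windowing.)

13

The receptive field on the zero-padded input at this output position is [9 13 0]. Elementwise product with the kernel and sum: 13·1 + 0·3.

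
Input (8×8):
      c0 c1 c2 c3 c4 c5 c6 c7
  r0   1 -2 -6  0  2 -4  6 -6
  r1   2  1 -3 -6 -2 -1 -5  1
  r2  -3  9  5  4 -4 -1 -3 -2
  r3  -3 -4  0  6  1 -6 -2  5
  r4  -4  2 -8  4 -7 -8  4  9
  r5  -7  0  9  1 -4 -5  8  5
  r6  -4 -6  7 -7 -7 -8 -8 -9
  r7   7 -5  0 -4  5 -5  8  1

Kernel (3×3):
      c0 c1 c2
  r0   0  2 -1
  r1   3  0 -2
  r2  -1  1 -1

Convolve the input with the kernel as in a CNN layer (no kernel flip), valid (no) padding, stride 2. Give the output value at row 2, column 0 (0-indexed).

The receptive field on the input at this output position is [-4 2 -8 / -7 0 9 / -4 -6 7]. Elementwise product with the kernel and sum: 2·2 + -8·-1 + -7·3 + 9·-2 + -4·-1 + -6·1 + 7·-1.

-36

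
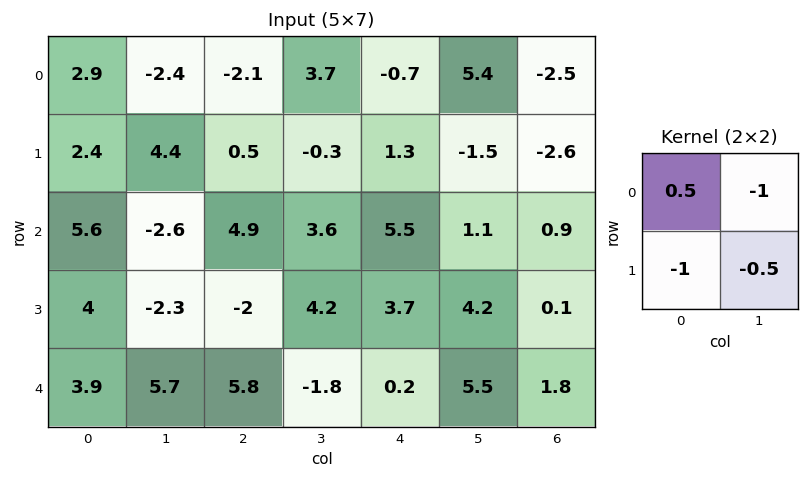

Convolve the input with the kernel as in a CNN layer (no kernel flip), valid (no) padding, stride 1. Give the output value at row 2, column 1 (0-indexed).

The receptive field on the input at this output position is [-2.6 4.9 / -2.3 -2]. Elementwise product with the kernel and sum: -2.6·0.5 + 4.9·-1 + -2.3·-1 + -2·-0.5.

-2.9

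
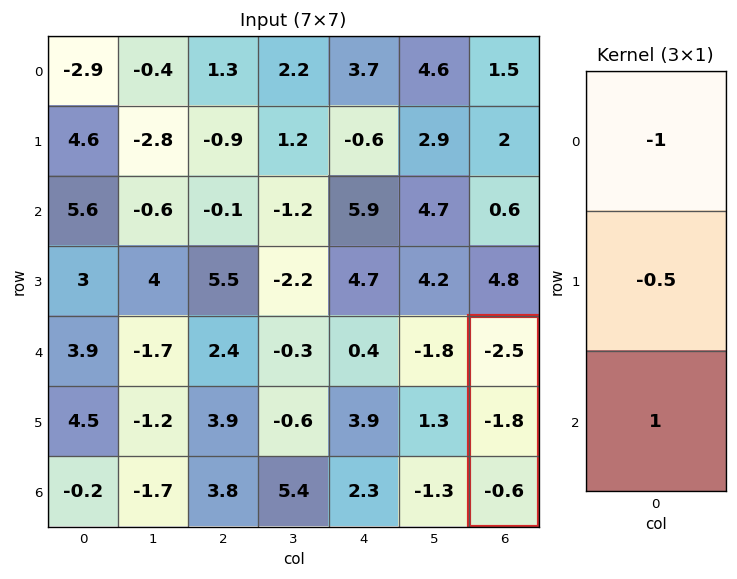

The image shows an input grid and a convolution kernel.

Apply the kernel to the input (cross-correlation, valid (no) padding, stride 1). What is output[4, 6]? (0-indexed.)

2.8

The receptive field on the input at this output position is [-2.5 / -1.8 / -0.6]. Elementwise product with the kernel and sum: -2.5·-1 + -1.8·-0.5 + -0.6·1.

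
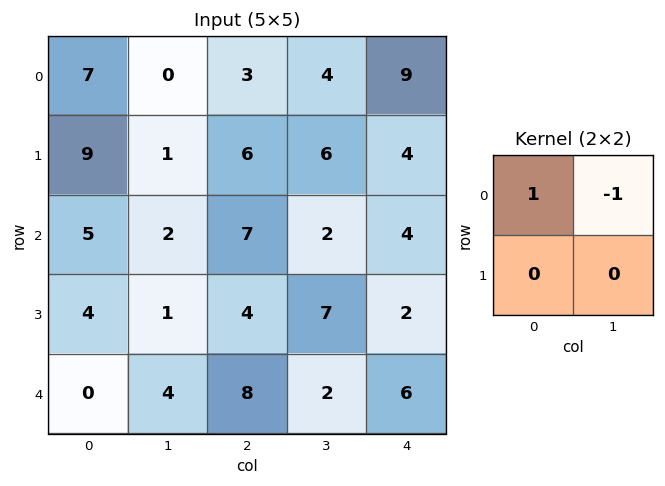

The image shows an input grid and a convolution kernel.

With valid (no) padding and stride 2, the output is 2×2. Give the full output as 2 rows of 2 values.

Output[0,0]: The receptive field on the input at this output position is [7 0 / 9 1]. Elementwise product with the kernel and sum: 7·1 + 0·-1.
Output[0,1]: The receptive field on the input at this output position is [3 4 / 6 6]. Elementwise product with the kernel and sum: 3·1 + 4·-1.

7 -1
3 5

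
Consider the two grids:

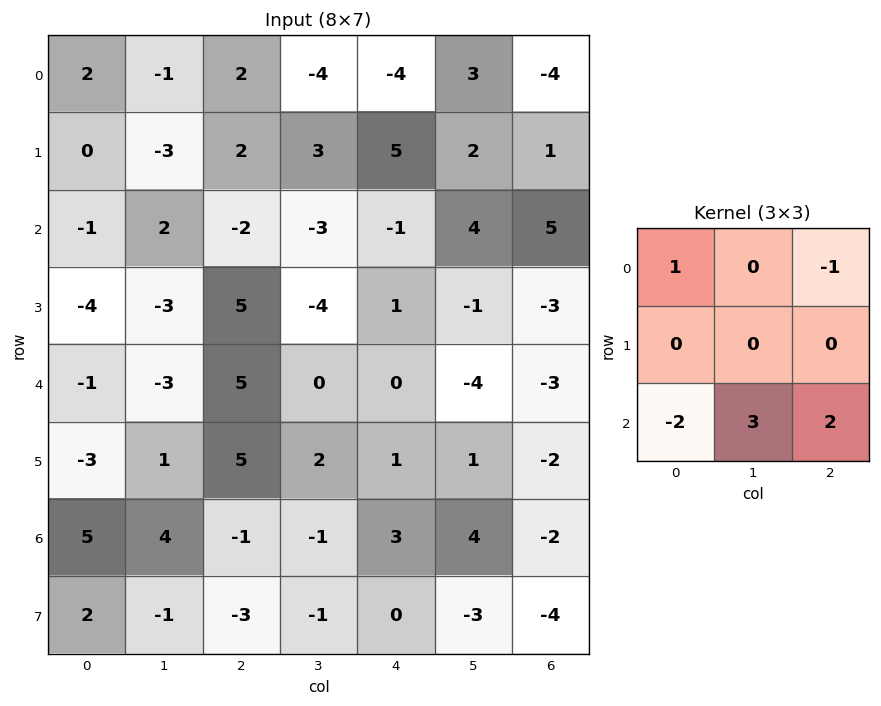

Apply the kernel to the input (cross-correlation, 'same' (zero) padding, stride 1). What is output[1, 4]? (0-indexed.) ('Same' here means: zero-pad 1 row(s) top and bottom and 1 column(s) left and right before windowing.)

The receptive field on the zero-padded input at this output position is [-4 -4 3 / 3 5 2 / -3 -1 4]. Elementwise product with the kernel and sum: -4·1 + 3·-1 + -3·-2 + -1·3 + 4·2.

4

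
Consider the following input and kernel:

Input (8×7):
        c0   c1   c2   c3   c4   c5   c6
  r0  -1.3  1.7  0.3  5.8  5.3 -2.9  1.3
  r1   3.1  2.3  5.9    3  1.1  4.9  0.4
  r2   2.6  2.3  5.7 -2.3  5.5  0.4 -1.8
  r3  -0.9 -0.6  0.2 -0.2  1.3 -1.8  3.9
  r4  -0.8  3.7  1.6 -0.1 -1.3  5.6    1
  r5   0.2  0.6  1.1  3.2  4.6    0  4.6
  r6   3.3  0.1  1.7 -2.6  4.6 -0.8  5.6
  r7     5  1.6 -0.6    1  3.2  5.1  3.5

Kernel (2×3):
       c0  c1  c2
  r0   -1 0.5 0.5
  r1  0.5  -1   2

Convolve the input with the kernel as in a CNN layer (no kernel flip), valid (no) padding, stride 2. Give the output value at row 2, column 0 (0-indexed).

5.15

The receptive field on the input at this output position is [-0.8 3.7 1.6 / 0.2 0.6 1.1]. Elementwise product with the kernel and sum: -0.8·-1 + 3.7·0.5 + 1.6·0.5 + 0.2·0.5 + 0.6·-1 + 1.1·2.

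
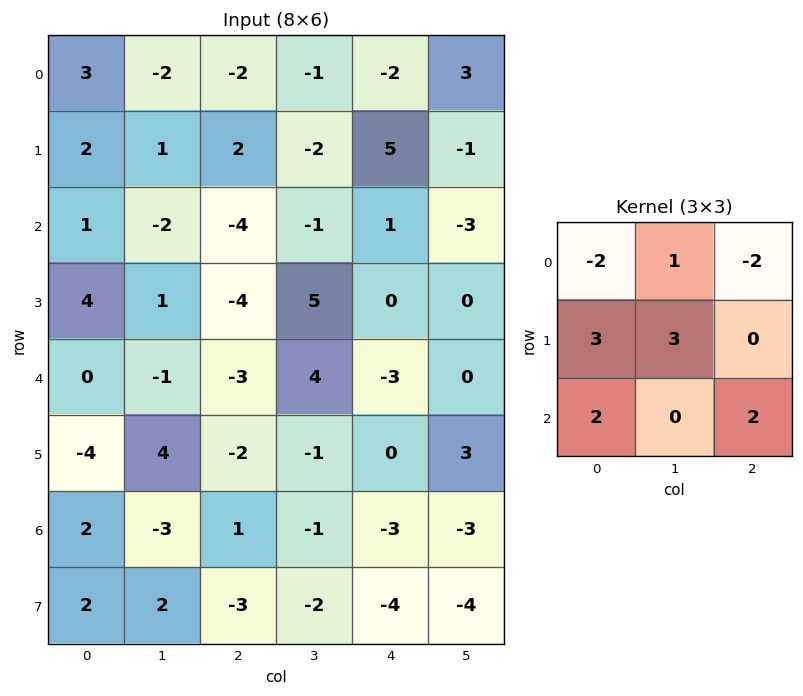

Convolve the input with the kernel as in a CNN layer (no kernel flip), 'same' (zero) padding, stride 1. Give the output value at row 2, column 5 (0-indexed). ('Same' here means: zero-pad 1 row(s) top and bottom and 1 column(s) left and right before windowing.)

The receptive field on the zero-padded input at this output position is [5 -1 0 / 1 -3 0 / 0 0 0]. Elementwise product with the kernel and sum: 5·-2 + -1·1 + 0·-2 + 1·3 + -3·3 + 0·2 + 0·2.

-17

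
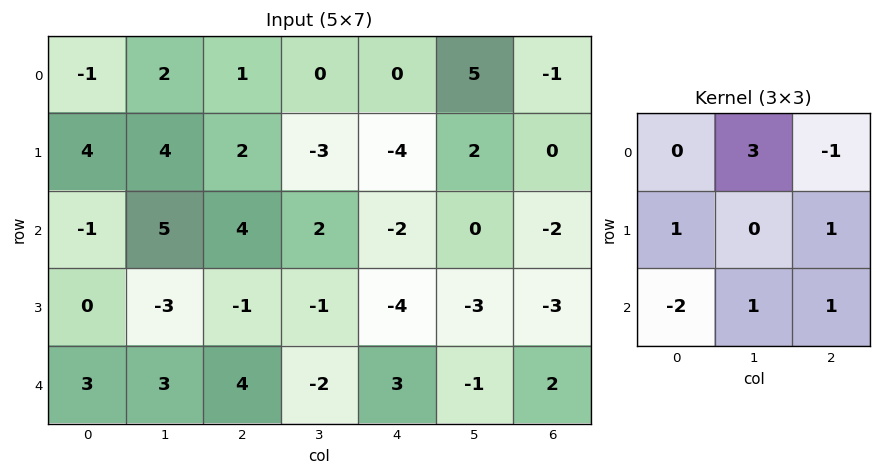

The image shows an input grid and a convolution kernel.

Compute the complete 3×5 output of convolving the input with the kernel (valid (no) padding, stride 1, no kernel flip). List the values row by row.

Output[0,0]: The receptive field on the input at this output position is [-1 2 1 / 4 4 2 / -1 5 4]. Elementwise product with the kernel and sum: 2·3 + 1·-1 + 4·1 + 2·1 + -1·-2 + 5·1 + 4·1.
Output[0,1]: The receptive field on the input at this output position is [2 1 0 / 4 2 -3 / 5 4 2]. Elementwise product with the kernel and sum: 1·3 + 0·-1 + 4·1 + -3·1 + 5·-2 + 4·1 + 2·1.

22 0 -10 -12 14
9 20 -6 -17 4
11 2 -4 -4 -10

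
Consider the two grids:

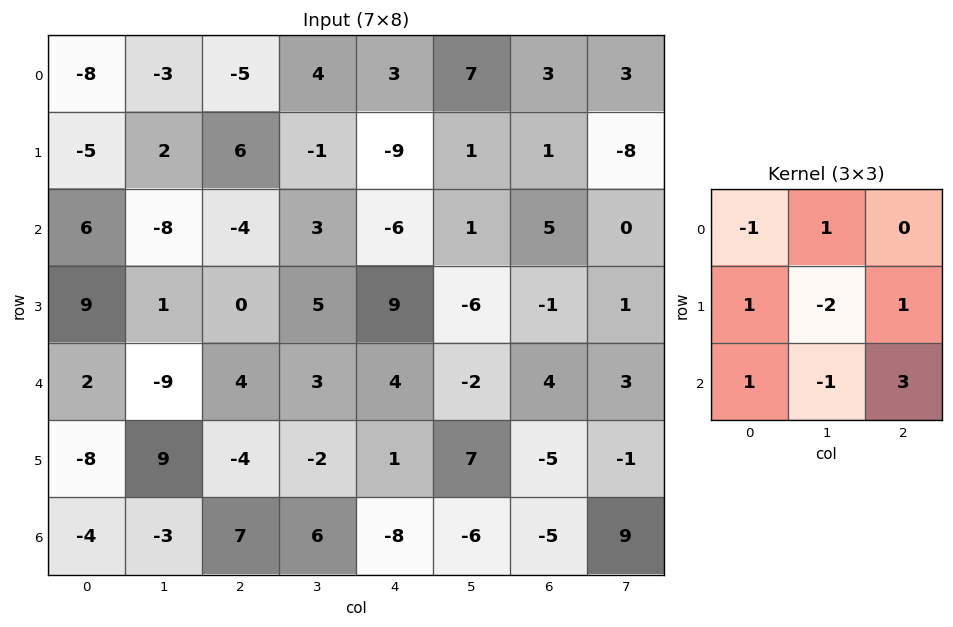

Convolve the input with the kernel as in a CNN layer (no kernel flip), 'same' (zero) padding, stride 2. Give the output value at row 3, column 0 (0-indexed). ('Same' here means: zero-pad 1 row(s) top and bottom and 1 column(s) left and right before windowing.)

-3

The receptive field on the zero-padded input at this output position is [0 -8 9 / 0 -4 -3 / 0 0 0]. Elementwise product with the kernel and sum: 0·-1 + -8·1 + 0·1 + -4·-2 + -3·1 + 0·1 + 0·-1 + 0·3.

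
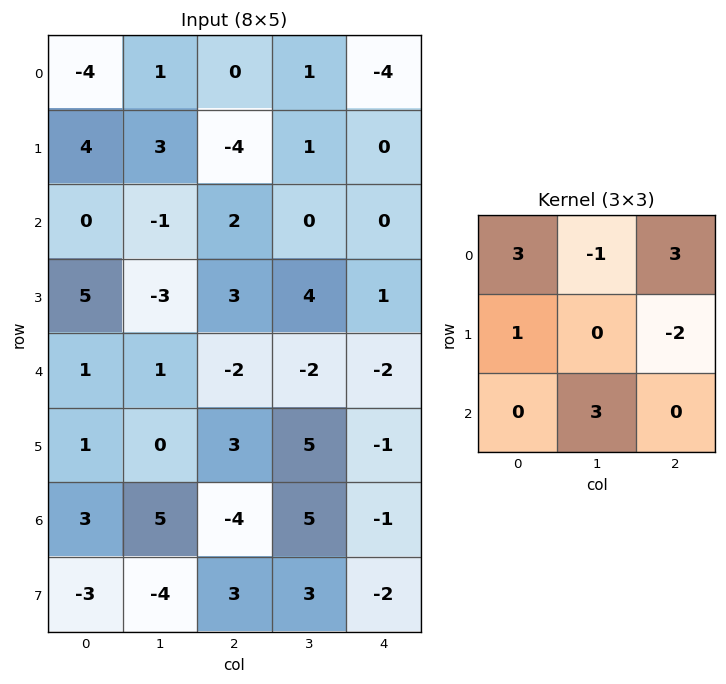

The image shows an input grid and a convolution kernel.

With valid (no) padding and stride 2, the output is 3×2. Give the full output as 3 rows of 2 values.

Output[0,0]: The receptive field on the input at this output position is [-4 1 0 / 4 3 -4 / 0 -1 2]. Elementwise product with the kernel and sum: -4·3 + 1·-1 + 0·3 + 4·1 + -4·-2 + -1·3.
Output[0,1]: The receptive field on the input at this output position is [0 1 -4 / -4 1 0 / 2 0 0]. Elementwise product with the kernel and sum: 0·3 + 1·-1 + -4·3 + -4·1 + 0·-2 + 0·3.

-4 -17
9 1
6 10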